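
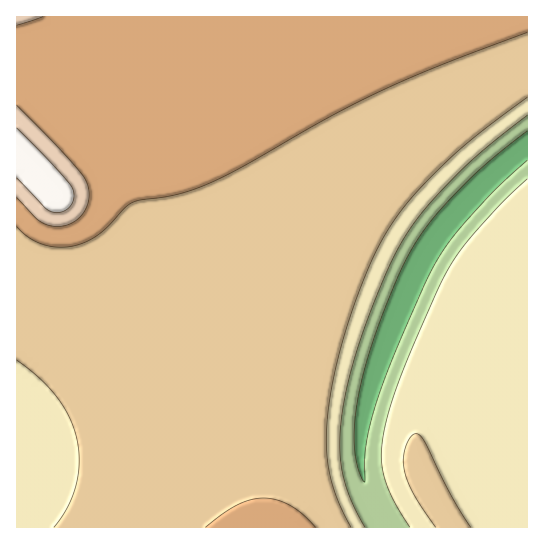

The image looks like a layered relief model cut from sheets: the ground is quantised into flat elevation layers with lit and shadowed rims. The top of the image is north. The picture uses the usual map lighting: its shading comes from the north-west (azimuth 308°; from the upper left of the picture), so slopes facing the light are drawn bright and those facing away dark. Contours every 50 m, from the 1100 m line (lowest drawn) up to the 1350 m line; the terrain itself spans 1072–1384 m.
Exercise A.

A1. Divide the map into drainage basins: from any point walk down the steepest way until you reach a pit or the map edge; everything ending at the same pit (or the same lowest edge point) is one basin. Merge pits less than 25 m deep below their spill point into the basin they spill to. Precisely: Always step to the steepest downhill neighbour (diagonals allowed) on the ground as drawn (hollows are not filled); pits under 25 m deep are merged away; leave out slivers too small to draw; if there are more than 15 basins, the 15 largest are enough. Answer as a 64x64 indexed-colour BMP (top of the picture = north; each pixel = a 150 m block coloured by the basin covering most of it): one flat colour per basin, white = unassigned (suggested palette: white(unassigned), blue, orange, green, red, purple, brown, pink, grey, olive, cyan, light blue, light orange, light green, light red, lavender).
<image width="64" height="64" href="data:image/bmp;base64,Qk12CAAAAAAAAHYAAAAoAAAAQAAAAEAAAAABAAQAAAAAAAAIAAATCwAAEwsAABAAAAAAAAAA////ALR3HwAOf/8ALKAsACgn1gC9Z5QAS1aMAMJ34wB/f38AIr28AM++FwDox64AeLv/AIrfmACWmP8A1bDFACIiIiIiIiIiIiIiIiIiIiERERERERERERERERERERERIiIiIiIiIiIiIiIiIiIiEREREREREREREREREREREREiIiIiIiIiIiIiIiIiIiIRERERERERERERERERERERESIiIiIiIiIiIiIiIiIiIhERERERERERERERERERERERIiIiIiIiIiIiIiIiIiIiEREREREREREREREREREREREiIiIiIiIiIiIiIiIiIiIRERERERERERERERERERERESIiIiIiIiIiIiIiIiIiIhERERERERERERERERERERERIiIiIiIiIiIiIiIiIiIiEREREREREREREREREREREREiIiIiIiIiIiIiIiIiIiIRERERERERERERERERERERESIiIiIiIiIiIiIiIiIiIRERERERERERERERERERERERIiIiIiIiIiIiIiIiIiIhEREREREREREREREREREREREiIiIiIiIiIiIiIiIiIiERERERERERERERERERERERESIiIiIiIiIiIiIiIiIiIRERERERERERERERERERERERIiIiIiIiIiIiIiIiIiIhEREREREREREREREREREREREiIiIiIiIiIiIiIiIiIhERERERERERERERERERERERESIiIiIiIiIiIiIiIiIiERERERERERERERERERERERERIiIiIiIiIiIiIiIiIiIREREREREREREREREREREREREiIiIiIiIiIiIiIiIiIhERERERERERERERERERERERESIiIiIiIiIiIiIiIiIhERERERERERERERERERERERERIiIiIiIiIiIiIiIiIiEREREREREREREREREREREREREiIiIiIiIiIiIiIiIiIRERERERERERERERERERERERESIiIiIiIiIiIiIiIiIRERERERERERERERERERERERERIiIiIiIiIiIiIiIiIhEREREREREREREREREREREREREiIiIiIiIiIiIiIiIiERERERERERERERERERERERERESIiIiIiIiIiIiIiIiERERERERERERERERERERERERERIiIiIiIiIiIiIiIiIREREREREREREREREREREREREREiIiIiIiIiIiIiIiIhERERERERERERERERERERERERESIiIiIiIiIiIiIiIhERERERERERERERERERERERERERIiIiIiIiIiIiIiIiEREREREREREREREREREREREREREiIiIiIiIiIiIiIiIRERERERERERERERERERERERERESIiIiIiIiIiIiIiIRERERERERERERERERERERERERERIiIiIiIiIiIiIiIhEREREREREREREREREREREREREREiIiIiIiIiIiIiIhERERERERERERERERERERERERERESIiIiIiIiIiIiIiERERERERERERERERERERERERERERIiIiIiIiIiIiIiIREREREREREREREREREREREREREREiIiIiIiIiIiIiIRERERERERERERERERERERERERERESIiIiIiIiIiIiIhERERERERERERERERERERERERERERIiIiIiIiIiIiIiEREREREREREREREREREREREREREREiIiIiIiIiIiIiERERERERERERERERERERERERERERESIiIiIiIiIiIiIRERERERERERERERERERERERERERERIiIiIiIiIiIiIhEREREREREREREREREREREREREREREiIiIiIiIiIiIiERERERERERERERERERERERERERERESIiIiIiIiIiIiERERERERERERERERERERERERERERERIiIiIiIiIiIiIREREREREREREREREREREREREREREREiIiIiIiIiIiIhERERERERERERERERERERERERERERESIiIiIiIiIiIiERERERERERERERERERERERERERERERIiIiIiIiIiIiIREREREREREREREREREREREREREREREiIiIiIiIiIiIhERERERERERERERERERERERERERERESIiIiIiIiIiIiERERERERERERERERERERERERERERERIiIiIiIiIiIiIREREREREREREREREREREREREREREREiIiIiIiIiIiIhERERERERERERERERERERERERERERESIiIiIiIiIiIhERERERERERERERERERERERERERERERIiIiIiIiIiIiEREREREREREREREREREREREREREREREiIiIiIiIiIiIRERERERERERERERERERERERERERERESIiIiIiIiIiIhERERERERERERERERERERERERERERERIiIiIiIiIiIiEREREREREREREREREREREREREREREREiIiIiIiIiIiIhERERERERERERERERERERERERERERESIiIiIiIiIiIiERERERERERERERERERERERERERERERIiIiIiIiIiIiIREREREREREREREREREREREREREREREiIiIiIiIiIiIhERERERERERERERERERERERERERERESIiIiIiIiIiIiERERERERERERERERERERERERERERERIiIiIiIiIiIiIREREREREREREREREREREREREREREREiIiIiIiIiIiIhERERERERERERERERERERERERERERESIiIiIiIiIiIiERERERERERERERERERERERERERERER"/>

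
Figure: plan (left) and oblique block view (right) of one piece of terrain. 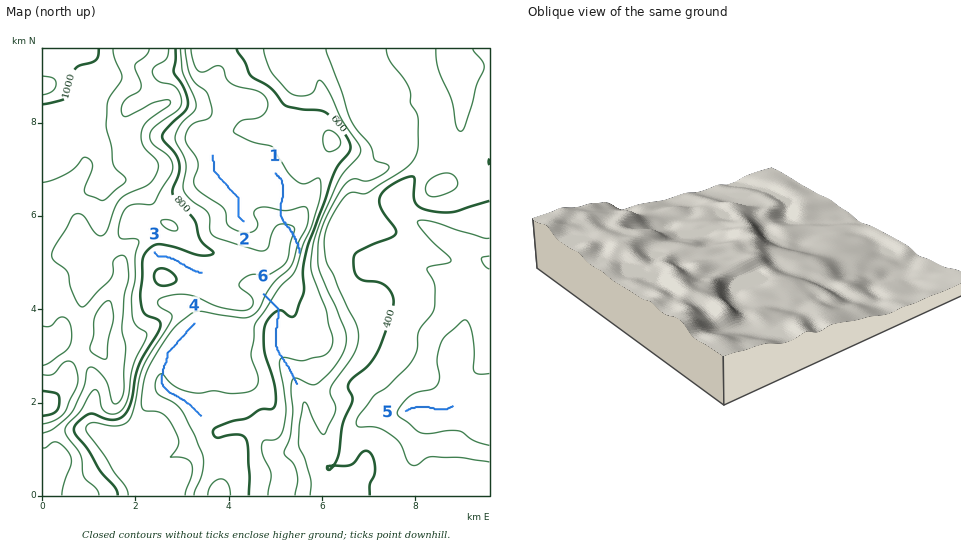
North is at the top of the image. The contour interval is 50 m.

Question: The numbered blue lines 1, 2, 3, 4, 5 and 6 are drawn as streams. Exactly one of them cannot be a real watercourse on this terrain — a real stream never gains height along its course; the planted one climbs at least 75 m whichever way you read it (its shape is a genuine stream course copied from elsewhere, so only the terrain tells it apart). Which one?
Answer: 1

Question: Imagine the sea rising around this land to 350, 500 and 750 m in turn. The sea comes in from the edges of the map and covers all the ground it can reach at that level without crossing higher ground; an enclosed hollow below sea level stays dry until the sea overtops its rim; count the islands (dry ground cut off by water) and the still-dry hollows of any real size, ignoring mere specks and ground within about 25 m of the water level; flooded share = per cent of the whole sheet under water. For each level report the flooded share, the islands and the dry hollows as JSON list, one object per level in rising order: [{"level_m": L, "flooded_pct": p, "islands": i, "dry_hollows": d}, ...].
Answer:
[{"level_m": 350, "flooded_pct": 9, "islands": 0, "dry_hollows": 0}, {"level_m": 500, "flooded_pct": 36, "islands": 0, "dry_hollows": 0}, {"level_m": 750, "flooded_pct": 70, "islands": 0, "dry_hollows": 0}]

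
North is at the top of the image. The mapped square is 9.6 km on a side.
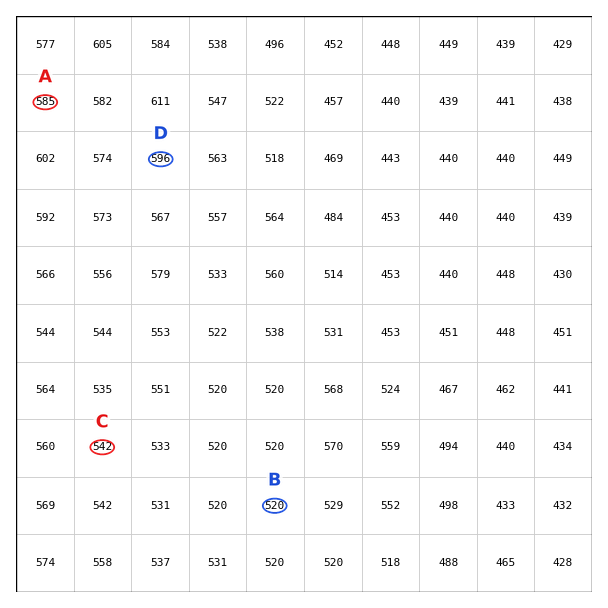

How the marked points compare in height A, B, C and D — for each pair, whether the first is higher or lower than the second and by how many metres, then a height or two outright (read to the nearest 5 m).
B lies lower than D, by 75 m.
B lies lower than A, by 65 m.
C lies lower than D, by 55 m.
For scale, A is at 585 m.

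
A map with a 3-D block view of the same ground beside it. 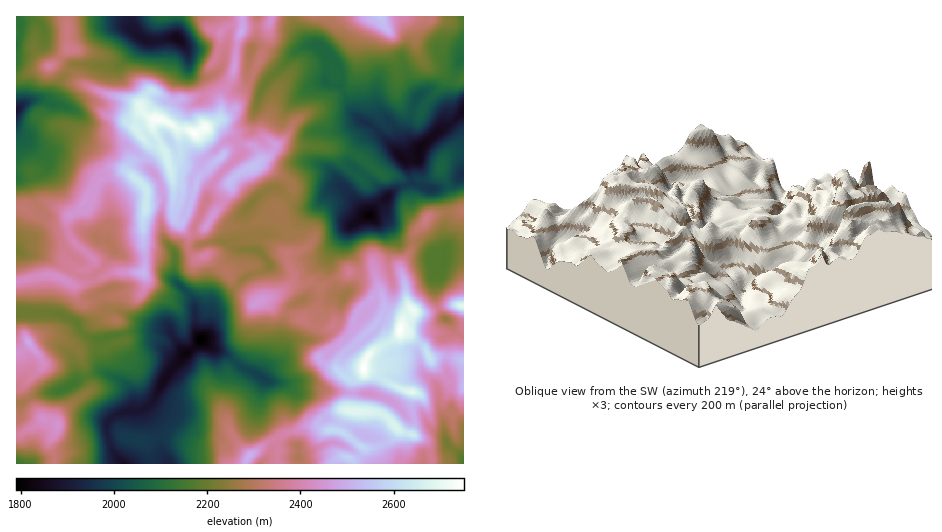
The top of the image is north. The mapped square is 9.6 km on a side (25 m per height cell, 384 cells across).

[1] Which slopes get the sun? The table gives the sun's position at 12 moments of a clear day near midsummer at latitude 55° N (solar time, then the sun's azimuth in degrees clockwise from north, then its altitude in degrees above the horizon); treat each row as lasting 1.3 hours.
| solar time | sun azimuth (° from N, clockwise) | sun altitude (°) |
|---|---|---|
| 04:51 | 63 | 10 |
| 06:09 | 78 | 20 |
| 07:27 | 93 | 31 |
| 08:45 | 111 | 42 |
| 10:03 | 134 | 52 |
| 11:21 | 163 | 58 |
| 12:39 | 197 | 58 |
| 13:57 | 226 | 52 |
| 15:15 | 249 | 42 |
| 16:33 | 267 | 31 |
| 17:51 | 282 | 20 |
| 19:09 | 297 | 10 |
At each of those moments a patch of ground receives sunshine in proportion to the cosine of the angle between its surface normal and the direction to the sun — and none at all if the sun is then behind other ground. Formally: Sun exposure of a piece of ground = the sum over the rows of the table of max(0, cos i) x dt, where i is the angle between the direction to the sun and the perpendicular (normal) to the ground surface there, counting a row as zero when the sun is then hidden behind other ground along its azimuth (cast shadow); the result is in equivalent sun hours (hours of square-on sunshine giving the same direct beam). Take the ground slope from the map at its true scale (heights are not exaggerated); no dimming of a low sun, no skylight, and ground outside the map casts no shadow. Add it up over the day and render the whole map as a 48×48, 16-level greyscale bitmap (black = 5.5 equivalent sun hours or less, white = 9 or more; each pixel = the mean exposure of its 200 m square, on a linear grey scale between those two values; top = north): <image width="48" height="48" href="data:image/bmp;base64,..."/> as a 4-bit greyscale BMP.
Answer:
<image width="48" height="48" href="data:image/bmp;base64,Qk32BAAAAAAAAHYAAAAoAAAAMAAAADAAAAABAAQAAAAAAIAEAAATCwAAEwsAABAAAAAAAAAAAAAAABEREQAiIiIAMzMzAERERABVVVUAZmZmAHd3dwCIiIgAmZmZAKqqqgC7u7sAzMzMAN3d3QDu7u4A////AO7d3u27u9zM3dzKqby8ys273c7u7e3LzN3e3cy7rd3d7dzM22bdys26dc3d3t3are7u3cuZnN3d3Mu83XRc3N3cvKi93Lu6nc7u3LqZe7vMy6us26qGvN3bus7t2larvaruyrqsequ8y6u826qql2q5zd3dk5rMzcupit3ey7ur3My7y7q7pzVr3d3HGtzMvdpTSt3d3e663d3LuqqpiHMxEyAArtyave25hX3t3u7Yrd3KmpmHebu4Z4iru6iIze7d3Ziqve7aaavKq5d3m8zMzcq7uESsy+7t3tyr3u7ciHi7y5nO3d3M293d3brdzO7tzd7u7u3buGiIq97tzNzMqqzN3bvMze7Xne3u7u25y2Mlje7u3LnLuknd3buqqs1pzu3e7uyrzNRZve7u7sUYu6KN7toyVaad7c3dzMzLraeZne7u7u3HbLxYzdZ6ikSszM7u3dzLzKvKnO7u7u7dqsq4jLmYe4q7rN7u3N3c3ZvLfN3e7d3sqNy6i9uVat3d3u7u3tzdzIq6jM3e273dp67LibY2iN3u7u3d7tzN2rvLrLzu3c3duUnbZwARIN7u7u7cvM3NpqzMzJmaze7u3bjKaFRSNN7u7c3d3N3HRozc7qiJrd3d7uzJmoiIiWeqm97czLyZl87u7e26zd3LvczKuXq8uqiJzd3sl4usp77tzd3N3d3cqKvLl6vN3M3c3e2ZrN28h6i8y7vd3e7bhYmXZ83d3e3d3diczd23mst4zd3tu83aUQEQWc3u3e3d3avMzM2om9zN3d3d3d3KUAAAKN7u7u7t3t3cvL2lnca8zM3u7dyomUEDaJ3u7u7tze7dzb20rcp93Lzd3bdYzdiYmnjO7t3dys7M3cvHnttq3cvM3cp63u7HepMmm5q7qa3M3dy3rdub3dyszdy6zN3ZaKQAIld3iazc3d2GzczL7d3MzdzMvM3cuZrMlMupqpzd3dcq3czrjdzNzLvd3M3t3Mzu29zMy5m8zIac3dzdhs7NyYm93d7cc2a+3bu8zLl4ibzdzd282UnczMzN7u3JWqic3svN3cy6q63trd3Xjcqszd3e7cy4vttpzcze7cvN3d3bnd3cq5i7rLq7u8u87u2Fnb3e7bu8zdzrzczc3LiGjMu8u7vO7u3Za53cy4m8zM3tljZr3KWbzN3u3Lzt7u7dx3m5dozLqc6mWGI4jLidyq3t3N7t7t7d7MeLzN27y7yXq8iImqqdy5m83u7e7s3u7d3e3d3chAbMRFvbu7uc3bu8zu7u7tze3N3d3dtiIjQQAAOK3cy6zd3L3u7u7u3e7d7u7LibulABYxfKvbzbvd3c3e7u7u7u7KvM3czN23RFcgWsq6rdy8u8ve7u7e7d28yVvt7u2mIkUCZMu6nd2Yqrve7u7e7N3b26vcupdkAzEJqby7rO3Kq7zu7u3d3d3czMvbl1Q1m6Z7vNzMzO3c3N7u3bvc7u7szMzcqZiM7bmrvcy8vNzd3d7tzMvd7u7t3d3cvM3t3uy8y8vMmcze7u7d3tvu7t3A=="/>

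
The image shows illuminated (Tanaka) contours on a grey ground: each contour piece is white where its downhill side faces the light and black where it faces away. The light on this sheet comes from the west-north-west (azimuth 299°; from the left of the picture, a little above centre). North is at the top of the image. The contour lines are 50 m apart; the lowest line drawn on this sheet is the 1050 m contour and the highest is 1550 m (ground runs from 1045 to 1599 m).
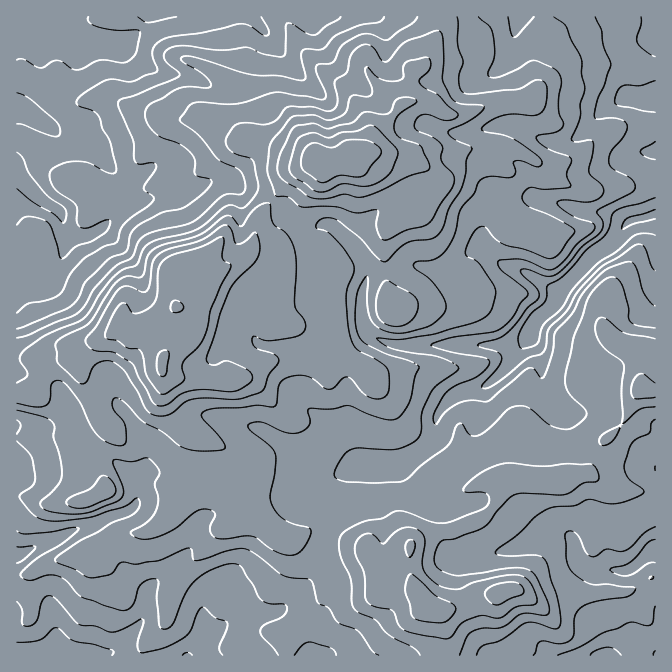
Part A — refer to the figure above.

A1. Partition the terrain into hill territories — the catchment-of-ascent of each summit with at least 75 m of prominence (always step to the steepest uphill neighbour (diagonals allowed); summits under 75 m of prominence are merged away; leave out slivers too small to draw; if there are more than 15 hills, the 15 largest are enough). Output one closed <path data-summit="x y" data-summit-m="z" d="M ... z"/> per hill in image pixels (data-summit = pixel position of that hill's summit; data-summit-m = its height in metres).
<path data-summit="354 158" data-summit-m="1599" d="M655 16l-638 0-1 157 21 23 24 17 3 15 8 8 15 0 8-3 22-19 23-13 45-8 30-14 14 0 13 9 18 3 18 13 20 20 7 4 13-2-2 4 0 15 3 8 0 14-6 18 0 15 8 22 0 13-5 10 2 23-5 12-9 10-3 10 11 13 19 15 7 14 19 21 13 3 2-2 28 0 20-11 11-11 5-14 0-10 7-11 11-11 31-10 21-18 12-18 11-12 7-18 20-18 3-10 40-41 10-5 7-8 11-15 29-10z"/><path data-summit="162 363" data-summit-m="1557" d="M17 174l-1 198 21 6 18 8 8 9 3 12-1 9 5-5 28-13 9-2 5 2 17 19 10 18 9 10-2 20-5 7 48-1 5 2 5 9 4 11 1 26 3-3 23-7 24-10 36-1 24-14 14-3 20-12 21-4-12-2-19-21-7-14-19-15-11-13 3-10 9-10 5-12-2-23 5-10 0-13-8-22 0-15 6-18 0-14-3-8 1-17-12 0-7-4-20-20-18-13-18-3-13-9-14 0-30 14-45 8-23 13-22 19-8 3-15 0-8-8-3-15-24-17z"/><path data-summit="430 608" data-summit-m="1437" d="M530 336l-32 40-16 12-17 3-11 5-11 11-7 11-2 17-3 7-11 11-20 11-28 0-10 2-13 6-5 16 0 19-18 30-8 31-7 12-29 29-8 4-35 1-22 15-8 4-20 22 420 1 4-16 0-10-12-22-3-13 0-20 4-4 9-3-5-20 0-11 3-7 16-12 12-4 19 0 0-46-6-2-26-2-17-5-25-11-9-8-7-23-15-15-7-10-3-17 0-15z"/><path data-summit="642 388" data-summit-m="1372" d="M655 214l-28 9-11 15-7 8-10 5-40 41-3 10-20 18-5 12 2 11 8 17 0 15 3 17 7 10 15 15 7 23 9 8 25 11 17 5 28 4 4-1z"/>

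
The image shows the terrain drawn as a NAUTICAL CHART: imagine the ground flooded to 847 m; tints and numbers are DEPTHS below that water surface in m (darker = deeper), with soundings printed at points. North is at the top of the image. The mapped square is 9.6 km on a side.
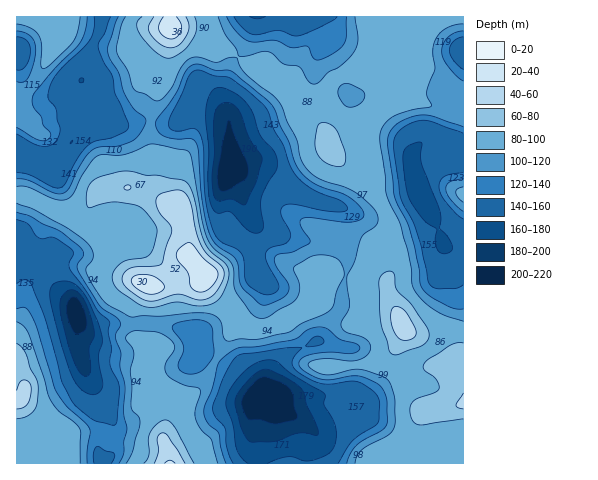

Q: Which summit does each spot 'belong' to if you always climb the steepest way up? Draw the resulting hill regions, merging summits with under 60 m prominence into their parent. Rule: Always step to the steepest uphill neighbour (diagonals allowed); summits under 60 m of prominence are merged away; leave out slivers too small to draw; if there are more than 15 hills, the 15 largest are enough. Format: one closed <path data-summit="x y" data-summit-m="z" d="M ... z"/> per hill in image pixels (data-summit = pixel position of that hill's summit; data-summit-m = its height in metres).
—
<path data-summit="171 27" data-summit-m="818" d="M463 16l-362 1 0 10-10 21-10 32 0 11 7 28 0 5 3-2 41 2 9-3 33 2 10-6 15-23 9 0 11 9 9 14 3 43-5 14 11 11 10 26 7 12 11 8 12 3 65 13 5 6 0 17-8 42-21 30-19 6-18 12-6 8-7 17-7 7 17 0 3 3 3 15 17 10 14 12 0 7-10 19 1 6 158-1 0-212-9-1-12-5-5-17-22-42-6-20 0-9 11-14 5-2 9 0 16 3 3-3 6-21 0-7-16-19 0-4 20-26z"/><path data-summit="203 273" data-summit-m="819" d="M101 16l-85 1 0 234 27 13 14 23 16 15 7 20 7 6 16-4 50-1 20 3 19 7 5 20 7 1 32 18 23 21-5 9 0 44 2 17 49 1 3-13 7-12 0-7-14-12-17-10-3-15-3-3-17 0 7-7 4-10 9-15 18-12 19-6 21-30 8-42 0-17-5-6-65-13-12-3-11-8-7-12-10-26-11-11 5-14-3-43-9-14-11-9-9 0-15 23-10 6-33-2-9 3-12 0-5-2-24 0-3 2 0-5-7-28 0-11 10-32 10-21z"/><path data-summit="169 463" data-summit-m="810" d="M78 318l-1 22 7 28 34 63-3 17-7 10-7 2 1 4 154-1-2-17 0-44 5-9-23-21-32-18-7-1-5-20-19-7-20-3-50 1-16 4z"/><path data-summit="22 397" data-summit-m="797" d="M17 252l-1 211 85 1 0-5-3-8 0-19 4-19 0-11-17-32-5-13-3-17 1-24-4-11-17-18-16-25z"/><path data-summit="463 194" data-summit-m="752" d="M435 141l-9 0-13 11-3 5 3 19 25 52 5 17 12 5 8 0 1-100z"/>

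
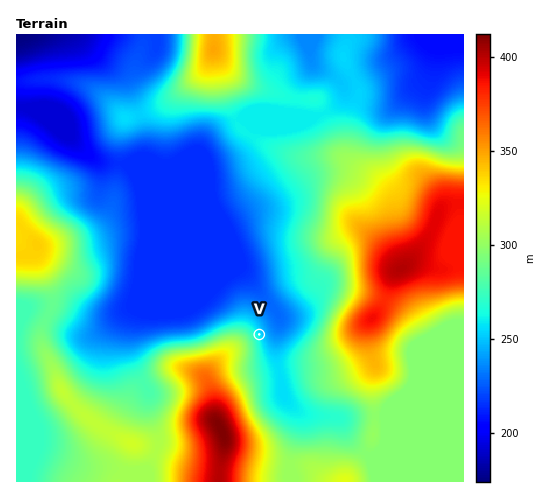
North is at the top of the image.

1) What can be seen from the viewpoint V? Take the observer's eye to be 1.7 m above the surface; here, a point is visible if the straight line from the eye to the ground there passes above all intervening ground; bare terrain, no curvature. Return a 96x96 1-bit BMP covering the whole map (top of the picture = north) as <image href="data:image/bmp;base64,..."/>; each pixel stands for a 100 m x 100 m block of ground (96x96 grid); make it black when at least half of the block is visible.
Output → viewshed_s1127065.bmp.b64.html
<image width="96" height="96" href="data:image/bmp;base64,Qk2+BAAAAAAAAD4AAAAoAAAAYAAAAGAAAAABAAEAAAAAAIAEAAATCwAAEwsAAAIAAAAAAAAA////AAAAAAAAAAAAAAAAAHwAAAAAAAAAAAAAAH8AAAAAAAAAAAAAAH8AAAAAAAAAAAAAAP+AAAAAAAAAAAAAD//AAAAAAAAAAAAAH//AAAAAAAAAAAAAP//AAAAAAAAAAAAAf/+AAAAAAAAAAAAB//4AAAAAAAAAAAA///wAAAAAAAAAAAH///AAAAAAAAAAAAP//+AAAAAAAAAAAAP//8AAAAAAAAAAAAfg/wAAAAAAAAAAAAfAfgAAAAAAAAAAAA+APAAAAAAAAAAAAA8AOAAAAAAAAAAAAAcAOAAAAAAAAAAAAAAAOAAAAAAAAAAAAAAAfAAAAAAAAAAAAAAAfwAAAAAAAAAAAAAAf//AAAAAAAAAAAAA///AAAAAAAAAAAAA///gAAAAAAAAAAAD///gAAAAAAAAAAAH///AAAAAAAAAAAAH//+AAAAAAAAAAAAH//+AAAAAAAAAAAAH//8AAAAAAAAAAAA///8AAAAAAAAAAAB///8AAAAAAAAAAAA///+AAAAAAAAAAAAf//+AAAAAAAAAAAAf///AAAAAAAAAAAAf///AAAAAAAAAAAAf///gAAAAAAAAAAAf///gAAAAAAAAAAAf///gAAAAAAAAAAAf///wAAAAAAAAAAAf///4AAAAAAAAAAA////8AAAAAAAAAAA////+AAAAAAAAAAA/////AAAAAAAAAAB////+AAAAAAAAAAB////+AAAAAAAAAAD////+AAAAAAAAAAH////8AAAAAAAAAAP////8AAAAAAAAAAP////8AAAAAAAAAAf////4AAAAAAAAAA/////4AAAAAAAAAB/////wAAAAAAAAAB/////gAAAAAAAAAD/////AAAAAAAAAAH//gH+AAAAAAAAAAP//AH8AAAAAAAAAAP/+AH4AAAAAAAAAAf//AHwAAAAAAAAAA///4HgAAAAAAAAAB///8HAAAAAAAAAAB///+GAAAAAAAAAAD////GAAAAAAAAAAH////mAAAAAAAAAAH////+AAAAAAAAAAP////+AAAAAAAAAAf/////AAAAAAAAAA//////AAAAAAAAAA//////gAAAAAAAAB//////wAAAAAAAAD//////gAAAAAAAAH////gAAAAAAAAAAP///+AAAAAAAAAAAf///4AAAAAAAAAAB////gAAAAAAAAAAH////AAAAAAAAAAAP///+AAAAAAAAAAAf///4AAAAAAAAAAAP///4AAAAAAAAAAAD///4AAAAAAAAAAAAP//8AAAAAAAAAAAAD///AAAAAAAAAAAAB///wAAAAAAAAAAAAf//8AAAAAAAAAAAAP//+AAAAAAAAAAAAH//4AAAAAAAAAAAAD//wAAAAAAAAAAAAB//AAAAAAAAAAAAAAf+AAAAAAAAAAAAAAf8AAAAAAAAAAAAAAP8AAAAAAAAAAAAAAP4AAAAAAAAAAAAAAHwAAAAAAAAAAAAAAAAAAAAAAAAAAAAAAAAAAAAAAAAAAAAAAAAAAAAAAAAAAAAAAAAAAAAAAAA="/>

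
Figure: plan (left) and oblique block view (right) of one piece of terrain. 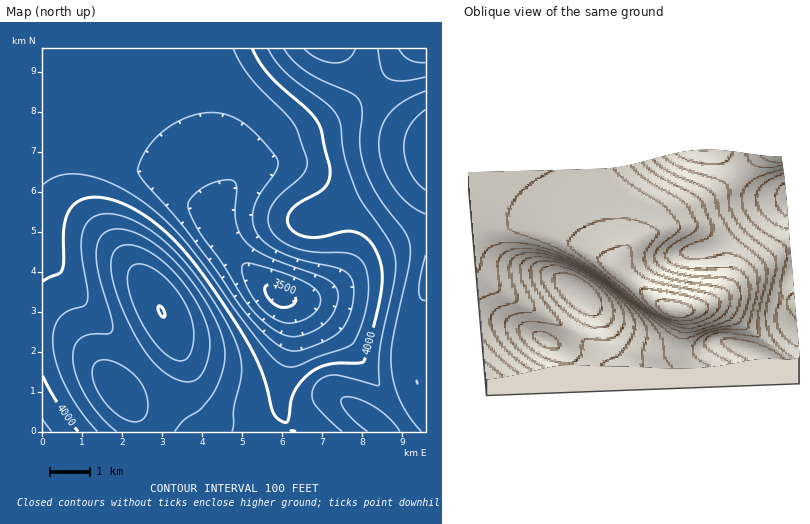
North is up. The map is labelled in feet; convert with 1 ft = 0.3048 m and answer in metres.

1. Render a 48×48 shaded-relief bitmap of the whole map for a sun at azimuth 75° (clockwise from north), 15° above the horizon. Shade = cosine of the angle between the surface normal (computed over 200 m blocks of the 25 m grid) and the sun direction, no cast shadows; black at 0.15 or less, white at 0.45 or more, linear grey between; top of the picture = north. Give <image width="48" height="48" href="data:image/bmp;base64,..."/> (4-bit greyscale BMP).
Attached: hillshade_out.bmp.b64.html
<image width="48" height="48" href="data:image/bmp;base64,Qk32BAAAAAAAAHYAAAAoAAAAMAAAADAAAAABAAQAAAAAAIAEAAATCwAAEwsAABAAAAAAAAAAAAAAABEREQAiIiIAMzMzAERERABVVVUAZmZmAHd3dwCIiIgAmZmZAKqqqgC7u7sAzMzMAN3d3QDu7u4A////ADMyIhEiNFZ3dmZmZ3d3ZmVUQzIjRWd2MjMyIREiNWd3ZmZmd3d3ZlVEMyI0Vnd0IzMiEREjRnd3ZmZnd3d3ZlQzMjNFZ3dSIzIhEREkV3d2ZmZ3d3d3ZlQyIzRWd3UiNCIhERE1d3d2ZVZ3eHd3dlQyM0Vnd2MSRSIhERJGd3dlVVZ3iIh3dlQyNGZ3d0ISRSIRESNXd3ZURFZ4iIiId2UzNWd3dSEjViIhIjVnd2VDNGeIiIiIh2VERWd3UxEjViIiI0VndlQyNWiIiZmZmHZUVWdmQhEkZyIiNFZnZTIiRniJmZqqmIZVVWZkIREkZyIzRVZmUyEjVoiZmqqqqYdlVVVTIRE1ZzM0RWZlMhEkZ4maq7u7qYdlVURDIREkZzNEVWZTIRE0Z4mqu8zLqYZVREQyEQEkZ0RFVmUyERJFeJqrzNzLqXZVRDMyEQEkVkRVVVQhERNGeJq83d3LqHVUQzMiEQATVUVVVUIRASNXiavN3t3Ll2VEMyIiEQASRVVVVDIQETRnmrze7ty6hlRDMiIiEQASNFVVQyEREkV4m83e7cuodUMzIiIiERARI1VUMhERI0Z5q83u3LqXVDMiIiIiERERIlVUMhESNFeKvN7ty6h1QyIiIzMiIRERIlVDIRESNWiazd7cuoZTMiIiMzMyIhERElVDIREjRnirzd3bqGQyIhIjNEQzIiIRIlQyIiI0V4mrzd3KhkMiESIzRERDMiIiIkQyIiNFZ5q8zdy5dTIhESI0RVVEMiIiIkQyIjRWeJq8zMuXUyIREiNEVVVUMiIjM0QzM0RXiaq7u7qGQyIRIjNFVmVUMiIjM0QzNEVniaq7uph1QyIiIjRVVmVUMiIzNERERFZ4iaqqqYdlQzIiIzRVVlVEMiIzREREVWZ4mZmZiHZlRDMjM0RVVVVDIiIzNFVVVmd4iZmId2ZlVEMzM0RVVVRDIiIzM1VVZnd4iIh3ZmZmVUQzNERFVEQyIiIzM1VWZnd4h3dmZmZlVVRERERERDMiIiMzM1VmZnd3d2ZmZmZlVVVEREREMzIiIiMzM2ZmZmZmZmZmZmZVVVVEREQzMiIiIiMzM2ZmZmZmZmZmZmZVVVVEREMzIiIiIjMzM2ZmZmZmZmZmZmVVVVVUREMzIiIiIjM0RGZmZmZmZmZmZmVVVVVUREMzMiIiIzM0RGZmZmZmZmZmZmVVVVVUREMzMiIiMzNERGZmZmZmZmZmZlVVVVVURDMzMzMzMzRERGZmZmZmZmZmZlVVVVVUQzMzMzMzM0RERGZmZmZmZmZmZlVVVVVEMzMiMzM0RERERGZmZmZmZmZmZVVVVVRDMyIiMzNERVVVVWZmZmZmZmZmZVVVVUQzIiIiMzRFVVVVVWZmZmZmZmZmZVVVVUMyIiIiM0RVZmZmVWZmZmZmZmZmZVVVVDMiIiIjNEVWZnd2ZmZmZmZmZmZmVVVVRDIiIiIjNEVmd3d3ZmZmZmZmZmZmVVVVQzIhESIjRFZneIiHd2ZmZmZmZmZmVVVVQyIhESIjRFZ3iIiIdw=="/>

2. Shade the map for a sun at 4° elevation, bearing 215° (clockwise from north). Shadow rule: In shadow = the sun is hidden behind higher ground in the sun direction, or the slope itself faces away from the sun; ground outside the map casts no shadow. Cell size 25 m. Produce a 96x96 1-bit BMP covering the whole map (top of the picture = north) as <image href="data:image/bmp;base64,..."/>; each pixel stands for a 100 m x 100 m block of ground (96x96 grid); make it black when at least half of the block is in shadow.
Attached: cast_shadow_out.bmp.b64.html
<image width="96" height="96" href="data:image/bmp;base64,Qk2+BAAAAAAAAD4AAAAoAAAAYAAAAGAAAAABAAEAAAAAAIAEAAATCwAAEwsAAAIAAAAAAAAA////AAAAAAAAAAAAAAAAAAAAAAAAAAAAAAAAAAAAAAAAAAAAAAAAAAAAAAAAAAAAAAAAAAAAAAAAAAAAAAAAAAAAAAAAAAAAAAAAAAAAAAAAAAAAAAAAAAAAAAAAAAAAAAAAAAAAAAAAAAAAAAAAAAAAAAAAAAAAAAAAAAAAAAAAAAAAAAAAAAAAAAAAAAAAAAAAAAAHgAAAAAAAAAAAAAAfgAAAAAAAAAAAAAB/gAAAAAAAAAAAAAD/AAAAAAAAAAAAAAH/AAAAAAAAAAAAAAP/AAAAAAAAAAAB8AP+AAAAAAAAAAAP/AP+AAAAAAAAAAA//gH8AAAAAAAAAAD//gB4AAAAAAAAAAH//wAAAAAAAAAAAAf//wAAAAAAAAAAAA///wAAAAAAAAAAAD///4AAAAAAAAAAAH///4AAAAAAAAAAAP///8AAAAAAAAAAAf///8AAAAAAAAAAA////8AAAAAAAAAAB////8AAAAAAAAAAD////+AAAAAAAAAAH////+AAAAAAAAAAP////8AAAAAAAAAAf////8AAAAAAAAAA/////4AAAAAAAAAB/////4AAAAAAAAAB/////wAAAAAAAAAD/////gAAAAAAAAAH/////AAAAAAAAAAP////+AAAAAAAAAAf////8AAAAAAAAAA/////4AAAAAAAAAA/////wAAAAAAAAAB/////gAAAAAAAAAD/////AAAAAAAAAAH/////AAAAAAAAAAP////+AAAAAAAAAAP////8AAAAAAAAAAf////8AAAAAAAAAA/////4AAAAAAAAAB/////4AAAAAAAAAB/////wAAAAAAAAAD/////wAAAAAAAAAH/////wAAAAAAAAAH/////wAAAAAAAAAP/////gAAAAAAAAAP/////gAAAAAAAAAP/////gAAAAAAAAAf/////gAAAAAAAAAf/////gAAAAAAAAAP/////AAAAAAAAAAP/////AAAAAAAAAAH////+AAAAAAAAAAB////8AAAAAAAAAAAf///4AAAAAAAAAAAB///AAAAAAAAAAAAAAHAAAAAAAAAAAAAAAAAAAAAAAAAAAAAAAAAAAAAAAAAAAAAAAAAAAAAAAAAAAAAAAAAAAAAAAAAAAAAAAAAAAAAAAAAAAAAAAAAAAAAAAAAAAAAAAAAAAAAAAAAAAAAAAAAAAAAAAAAAAAAAAAAAAAAAAAAAAAAAAAAAAAAAAAAAAAAAAAAAAAAAAAAAAAAAAAAAAAAAAAAAAAAAAAAAAAAAAAAAAAAAAAAAAAAAAAAAAAAAAAAAAAAAAAAAAAAAAAAAAAAAAAAAAAAAAAAAAAAAAAAAAAAAAAAAAAAAAAAAAAAAAAAAAAAAAAAAAAAAAAAAAAAAAAAAAAAAAAAAAAAAAAAAAAAAAAAAAAAAAAAAAAAAAAAAAAAAAAAAAAAAAAAAAAAAAAAAAAAAAAAAAAAAAAAAAAAAAAAAAAAAAAAAAAAAAAAAAAAAAAAAAAAAAAAAAAAAAAAAAAAAAAAAAAAAAAAA="/>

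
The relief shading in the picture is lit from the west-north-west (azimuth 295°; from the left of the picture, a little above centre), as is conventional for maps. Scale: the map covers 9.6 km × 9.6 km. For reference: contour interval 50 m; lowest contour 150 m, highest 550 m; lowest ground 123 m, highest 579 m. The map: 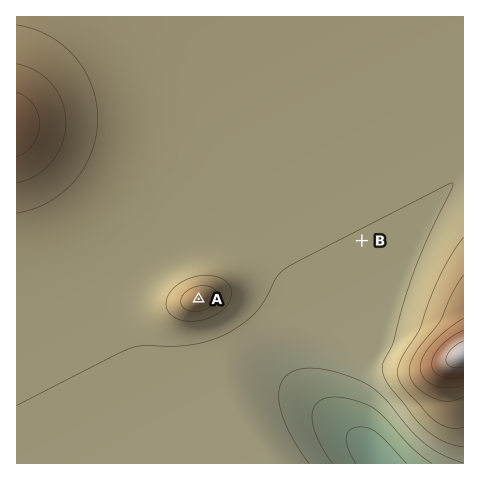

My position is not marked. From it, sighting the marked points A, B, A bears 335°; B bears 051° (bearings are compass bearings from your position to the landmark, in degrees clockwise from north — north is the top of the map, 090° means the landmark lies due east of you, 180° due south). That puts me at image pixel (224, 353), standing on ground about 300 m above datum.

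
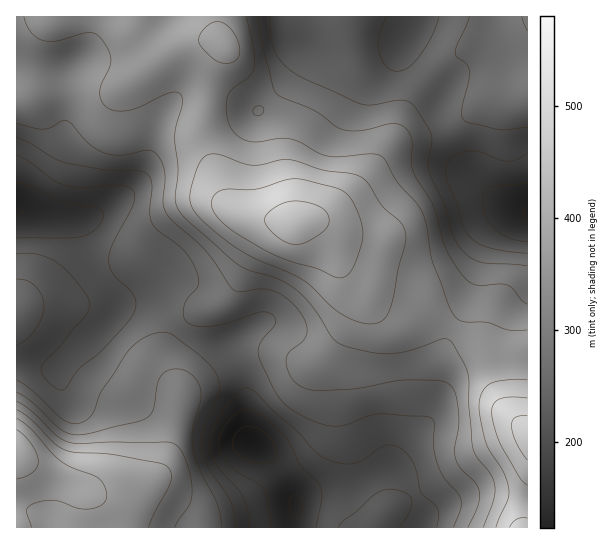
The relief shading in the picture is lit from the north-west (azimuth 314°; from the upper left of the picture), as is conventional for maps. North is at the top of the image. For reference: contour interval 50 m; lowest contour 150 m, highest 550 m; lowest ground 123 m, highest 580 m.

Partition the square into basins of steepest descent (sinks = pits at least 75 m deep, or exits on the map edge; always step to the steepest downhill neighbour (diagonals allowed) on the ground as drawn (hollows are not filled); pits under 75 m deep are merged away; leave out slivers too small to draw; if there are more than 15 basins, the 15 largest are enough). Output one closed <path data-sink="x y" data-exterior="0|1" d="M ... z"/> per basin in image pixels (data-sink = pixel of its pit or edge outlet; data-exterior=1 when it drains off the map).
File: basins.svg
<path data-sink="255 445" data-exterior="0" d="M309 221l-26 2-13 5-14 18-24 48-10 10-28 11-17 15-5 8-7 16 0 12 14 20 4 13-10 40-12 31-7 7-11 6-32 5-25 8-9-4-23-16-20-9-17-14 0 75 511-1 0-96-23-22-6-18-6-26-6-12-14-14-47-27-9-3-24-1-16-8-32-30-21-39z"/><path data-sink="527 214" data-exterior="1" d="M527 16l-309 0-1 15 4 11 4 4-10 20-6 16-6 44 0 15 18 52 13 16 25 10 34 4 16-2 6 3 16 17 14 29 32 30 16 8 24 1 9 3 52 31 15 22 6 26 6 18 22 22z"/><path data-sink="17 211" data-exterior="1" d="M215 40l-16 1-20 7-25 15-28 22-21 10-52 1-37 5 0 352 18 14 20 9 23 16 9 4 25-8 32-5 11-6 7-7 12-31 10-40-4-13-14-20 0-12 7-16 5-8 17-15 28-11 10-10 24-48 14-18 8-4 14-2-33-3-18-6-14-11-6-9-18-52 0-15 6-44 6-16 10-20z"/>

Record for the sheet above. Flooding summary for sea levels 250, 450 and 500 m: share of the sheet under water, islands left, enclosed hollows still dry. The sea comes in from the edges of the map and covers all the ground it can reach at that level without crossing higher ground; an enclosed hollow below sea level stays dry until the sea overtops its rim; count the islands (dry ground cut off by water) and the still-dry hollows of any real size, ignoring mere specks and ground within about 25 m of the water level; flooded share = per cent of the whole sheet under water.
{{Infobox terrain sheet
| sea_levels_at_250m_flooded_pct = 15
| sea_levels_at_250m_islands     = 0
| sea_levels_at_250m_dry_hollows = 0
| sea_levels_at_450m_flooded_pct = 85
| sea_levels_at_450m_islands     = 1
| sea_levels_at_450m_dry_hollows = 0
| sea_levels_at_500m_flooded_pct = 94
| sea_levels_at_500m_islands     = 1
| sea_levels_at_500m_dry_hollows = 0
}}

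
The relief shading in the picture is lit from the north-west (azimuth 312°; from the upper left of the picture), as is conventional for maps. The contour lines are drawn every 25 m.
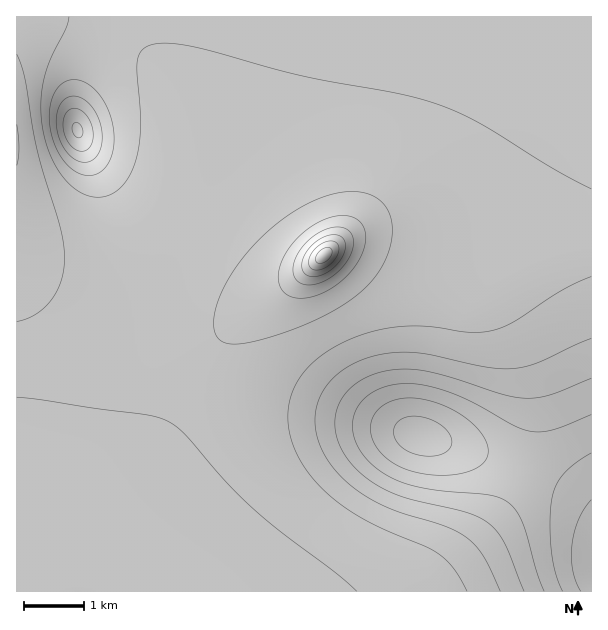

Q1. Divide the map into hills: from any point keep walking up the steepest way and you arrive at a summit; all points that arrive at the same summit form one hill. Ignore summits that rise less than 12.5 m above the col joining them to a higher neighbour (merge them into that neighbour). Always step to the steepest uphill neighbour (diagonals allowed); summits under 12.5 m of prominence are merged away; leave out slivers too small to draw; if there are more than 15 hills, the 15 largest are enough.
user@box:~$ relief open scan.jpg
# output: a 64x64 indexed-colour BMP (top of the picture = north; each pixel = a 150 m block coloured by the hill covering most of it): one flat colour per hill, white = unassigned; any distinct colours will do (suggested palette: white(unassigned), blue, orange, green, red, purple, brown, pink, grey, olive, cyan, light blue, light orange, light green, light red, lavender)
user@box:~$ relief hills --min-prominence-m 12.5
<image width="64" height="64" href="data:image/bmp;base64,Qk12CAAAAAAAAHYAAAAoAAAAQAAAAEAAAAABAAQAAAAAAAAIAAATCwAAEwsAABAAAAAAAAAA////ALR3HwAOf/8ALKAsACgn1gC9Z5QAS1aMAMJ34wB/f38AIr28AM++FwDox64AeLv/AIrfmACWmP8A1bDFACIiIiIiIiIiIiIiIiIiIiIiIiIiIiIiIiIiIiIiIiIiIiIiIiIiIiIiIiIiIiIiIiIiIiIiIiIiIiIiIiIiIiIiIiIiIiIiIiIiIiIiIiIiIiIiIiIiIiIiIiIiIiIiIiIiIiIiIiIiIiIiIiIiIiIiIiIiIiIiIiIiIiIiIiIiIiIiIiIiIiIiIiIiIiIiIiIiIiIiIiIiIiIiIiIiIiIiIiIiIiIiIiIiIiIiIiIiIiIiIiIiIiIiIiIiIiIiIiIiIiIiIiIiIiIiIiIiIiIiIiIiIiIiIiIiIiIiIiIiIiIiIiIiIiIiIiIiIiIiIiIiIiIiIiIiIiIiIiIiIiIiIiIiIiIiIiIiIiIiIiIiIiIiIiIiIiIiIiIiIiIiIiIiIiIiIiIiIiIiIiIiIiIiIiIiIiIiIiIiIiIiIiIiIiIiIiIiIiIiIiIiIiIiIiIiIiIiIiIiIiIiIiIiIiEiIiIiIiIiIiIiIiIiIiIiIiIiIiIiIiIiIiIiIiIhESIiIiIiIiIiIiIiIiIiIiIiIiIiIiIiIiIiIiIiIRERIiIiIiIiIiIiIiIiIiIiIiIiIiIiIiIiIiIiIiEREREiIiIiIiIiIiIiIiIiIiIiIiIiIiIiIiIiIiIRERERESIiIiIiIiIiIiIiIiIiIiIiIiIiIiIiIiIhERERERERIiIiIiIiIiIiIiIiIiIiIiIiIiIiIiIiEREREREREREiIiIiIiIiIiIiIiIiIiIiIiIiIiIiERERERERERERESIiIiIiIiIiIiIiIiIiIiIiIiIiIRERERERERERERERIiIiIiIiIiIiIiIiIiIiIiIiIREREREREREREREREREiIiIiIiIiIiIiIiIiIiIiIRERERERERERERERERERESIiIiIiIiIiIiIiIiIiERERERERERERERERERERERERIiIiIiIiIiIiIiIiEREREREREREREREREREREREREREiIiIiIiIiIiIiIhERERERERERERERERERERERERERESIiIiIiIiIiIiIRERERERERERERERERERERERERERERIiIiIiIiIiIiIREREREREREREREREREREREREREREREiIiIiIiIiIiIRERERERERERERERERERERERERERERESIiIiIiIiIiIRERERERERERERERERERERERERERERERIiIiIiIiIiIREREREREREREREREREREREREREREREREiIiIiIiIiIhERERERERERERERERERERERERERERERESIiIiIiIiIiERERERERERERERERERERERERERERERERIiIiIiIiIiEREREREREREREREREREREREREREREREREiIiIiIiIiIRERERERERERERERERERERERERERERERESIiIiIiIiIhERERERERERERERERERERERERERERERERIiIiIiIiIiEREREREREREREREREREREREREREREREREiIiIiIiIiIRERERERERERERERERERERERERERERERESIiIiIiIiIhERERERERERERERERERERERERERERERERIiIiIiIiIiEREREREREREREREREREREREREREREREREiIiIiIiIiIRERERERERERERERERERERERERERERERESIiIiIiIiIRERERERERERERERERERERERERERERERERIiIiIiIiIhEREREREREREREREREREREREREREREREREiIiIiIiIiERERERERERERERERERERERERERERERERESIiIiIiIiERERERERERERERERERERERERERERERERERIiIiIiIiEREREREREREREREREREREREREREREREREREiIiIiIiIRERERERERERERERERERERERERERERERERESIiIiIiIRERERERERERERERERERERERERERERERERERIiIiIiIREREREREREREREREREREREREREREREREREREiIiIiIRERERERERERERERERERERERERERERERERERESIiIiIRERERERERERERERERERERERERERERERERERERIiIiIhEREREREREREREREREREREREREREREREREREREiIiIhERERERERERERERERERERERERERERERERERERESIiIiERERERERERERERERERERERERERERERERERERERIiIiIREREREREREREREREREREREREREREREREREREREiIiIRERERERERERERERERERERERERERERERERERERESIiIiERERERERERERERERERERERERERERERERERERERIiIiIREREREREREREREREREREREREREREREREREREREiIiIhERERERERERERERERERERERERERERERERERERESIiIiERERERERERERERERERERERERERERERERERERERIiIiIhEREREREREREREREREREREREREREREREREREREiIiIiERERERERERERERERERERERERERERERERERERESIiIiIRERERERERERERERERERERERERERERERERERERIiIiIiEREREREREREREREREREREREREREREREREREREiIiIiIRERERERERERERERERERERERERERERERERERESIiIiIiERERERERERERERERERERERERERERERERERER"/>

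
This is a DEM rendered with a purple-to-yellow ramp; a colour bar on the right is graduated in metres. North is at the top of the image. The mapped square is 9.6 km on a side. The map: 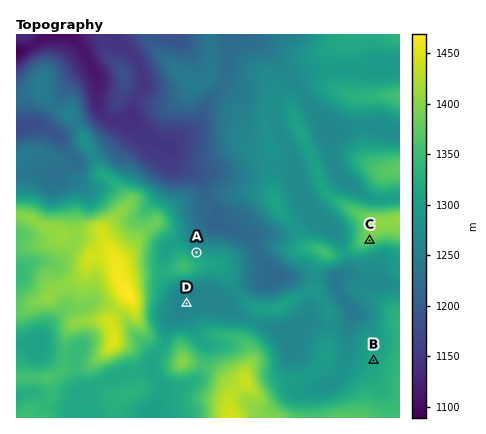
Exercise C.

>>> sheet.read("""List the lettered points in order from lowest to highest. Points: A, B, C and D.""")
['D', 'A', 'B', 'C']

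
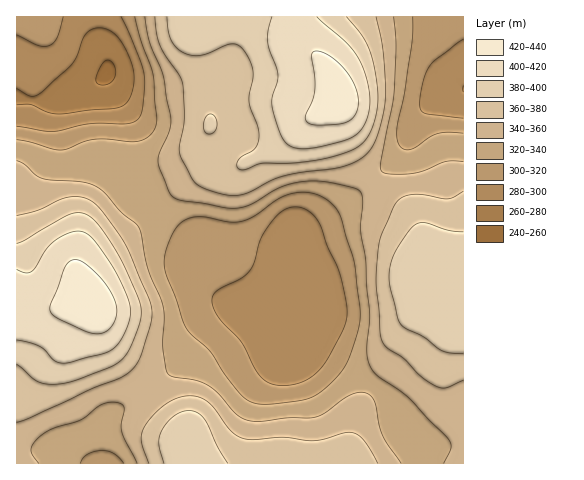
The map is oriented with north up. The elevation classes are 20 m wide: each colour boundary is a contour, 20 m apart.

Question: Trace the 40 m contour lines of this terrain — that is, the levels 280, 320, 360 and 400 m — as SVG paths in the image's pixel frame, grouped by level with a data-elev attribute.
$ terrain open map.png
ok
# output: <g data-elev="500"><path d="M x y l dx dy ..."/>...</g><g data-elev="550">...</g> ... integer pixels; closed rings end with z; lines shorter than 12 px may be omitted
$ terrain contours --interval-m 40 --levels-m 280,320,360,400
<g data-elev="280"><path d="M17 88l14 8 4 0 6-3 30-28 6-9 8-21 5-5 7-2 12 2 9 8 10 17 6 18 0 11-4 13-5 7-7 4-61 6-9-2-17-8-14 1"/></g><g data-elev="320"><path d="M80 463l3-5 5-4 15-4 12 4 9 9"/><path d="M258 404l-9-3-8-7-17-20-14-22-18-17-6-7-21-56-1-10 2-11 9-22 6-6 7-4 14-2 26 5 13 0 12-5 23-16 10-6 14-3 14 2 9 3 9 6 5 7 5 10 13 46 5 46-2 20-8 23-6 12-9 12-15 14-9 5-10 2-29 4z"/><path d="M463 133l-16-1-10 2-27 16-7-1-5-5-1-7 0-10 7-33 7-47 2-30"/><path d="M135 17l6 23 13 37 3 43-2 7-4 8-7 5-8 2-31-3-14 1-30 10-44-10"/></g><g data-elev="360"><path d="M378 463l-14-22-6-6-5-2-9 0-19 6-11 2-30-4-31 3-11-2-12-8-21-27-9-6-10-1-11 2-12 5-12 10-9 12-4 8-1 7 8 23"/><path d="M17 422l13-4 64-30 24-9 11-7 7-7 5-9 9-30 2-13-3-14-23-54-22-31-11-12-11-5-13 0-9 3-22 10-21 6"/><path d="M463 191l-15 8-32-5-11 2-7 4-5 8-13 31-4 41 4 54 2 7 3 5 19 13 19 19 14 8 9 2 17-8"/><path d="M155 17l2 17 3 12 19 29 4 9 1 33-5 30 2 11 11 21 5 6 19 7 18 4 14-3 23-12 13-5 50-7 13-4 14-6 9-8 5-9 4-12 6-33-2-47-7-33"/></g><g data-elev="400"><path d="M17 340l14 3 9 4 17 15 6 1 7-1 34-9 10-5 6-7 5-9 4-11 2-9-4-15-12-27-19-28-12-10-6-1-7 1-16 8-8 9-12 19-4 4-6 1-8-4"/><path d="M272 17l-4 14 0 10 10 35-6 22 1 13 7 21 5 10 8 5 11 2 24-4 26-9 6-4 4-7 6-19 0-11-3-13-9-25-12-15-29-25"/></g>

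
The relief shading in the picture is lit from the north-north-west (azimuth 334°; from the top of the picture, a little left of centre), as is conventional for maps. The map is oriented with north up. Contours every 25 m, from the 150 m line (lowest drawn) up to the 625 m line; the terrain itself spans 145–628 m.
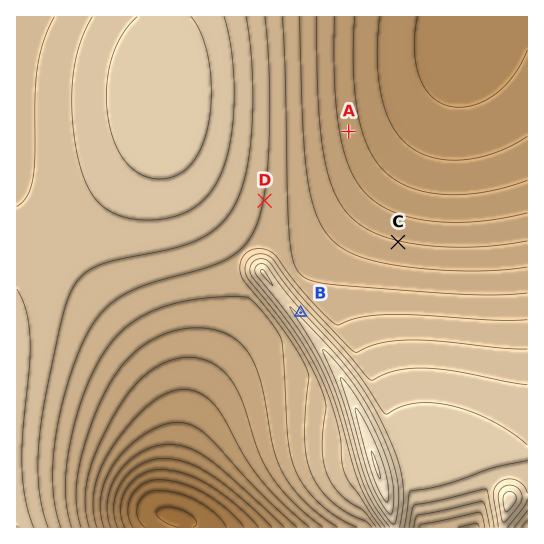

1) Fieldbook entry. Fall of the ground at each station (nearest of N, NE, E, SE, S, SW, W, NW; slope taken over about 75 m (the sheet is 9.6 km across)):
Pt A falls E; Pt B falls NE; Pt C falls N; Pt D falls E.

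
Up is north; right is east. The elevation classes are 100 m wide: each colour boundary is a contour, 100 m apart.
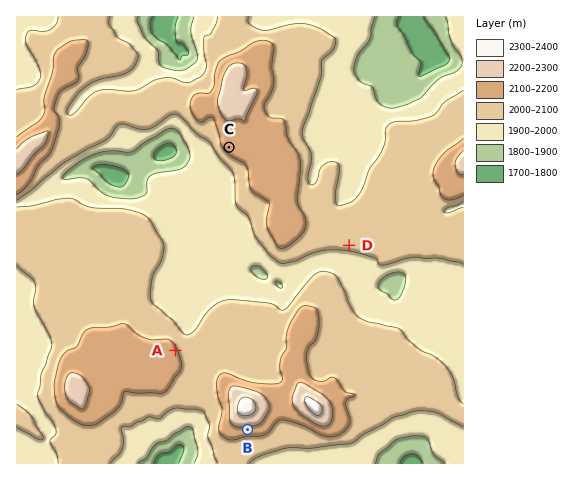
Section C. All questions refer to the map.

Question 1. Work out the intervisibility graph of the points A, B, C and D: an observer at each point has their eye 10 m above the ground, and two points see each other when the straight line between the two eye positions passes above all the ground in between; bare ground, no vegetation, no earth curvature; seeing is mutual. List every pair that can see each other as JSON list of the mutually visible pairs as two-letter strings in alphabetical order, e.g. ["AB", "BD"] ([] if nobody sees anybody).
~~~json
["AC", "AD"]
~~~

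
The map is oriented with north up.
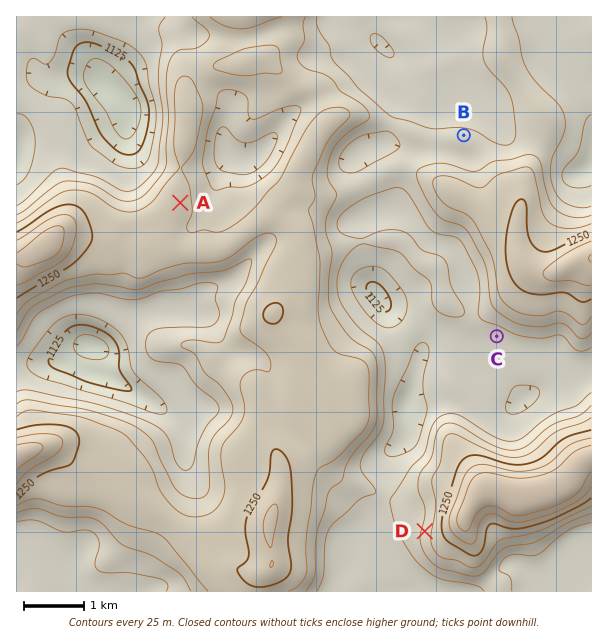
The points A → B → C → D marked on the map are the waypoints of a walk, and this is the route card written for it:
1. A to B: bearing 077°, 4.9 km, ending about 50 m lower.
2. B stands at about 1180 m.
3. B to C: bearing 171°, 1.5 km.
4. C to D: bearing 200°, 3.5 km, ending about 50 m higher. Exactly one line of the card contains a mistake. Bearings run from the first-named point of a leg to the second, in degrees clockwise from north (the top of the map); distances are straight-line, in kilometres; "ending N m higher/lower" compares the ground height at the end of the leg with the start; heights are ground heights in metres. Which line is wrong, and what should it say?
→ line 3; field distance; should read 3.4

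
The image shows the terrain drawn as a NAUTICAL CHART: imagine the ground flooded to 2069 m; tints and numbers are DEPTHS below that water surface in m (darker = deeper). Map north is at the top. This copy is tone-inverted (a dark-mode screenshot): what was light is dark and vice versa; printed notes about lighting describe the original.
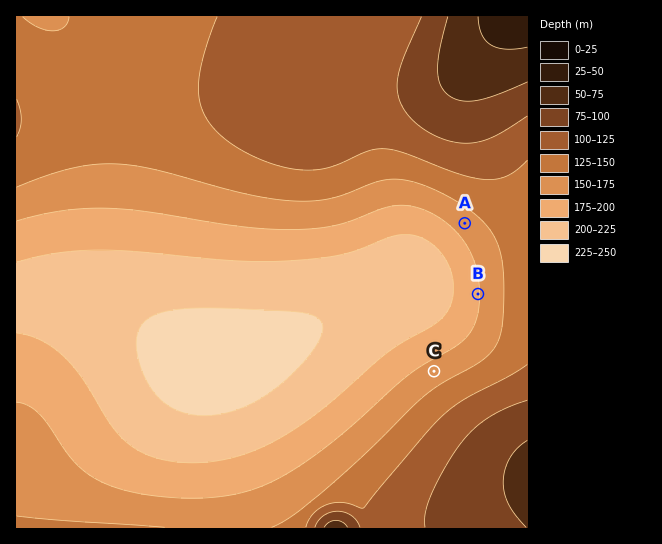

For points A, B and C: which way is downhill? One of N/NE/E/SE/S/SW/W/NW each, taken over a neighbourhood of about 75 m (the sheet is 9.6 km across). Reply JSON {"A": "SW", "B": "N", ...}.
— {"A": "SW", "B": "W", "C": "NW"}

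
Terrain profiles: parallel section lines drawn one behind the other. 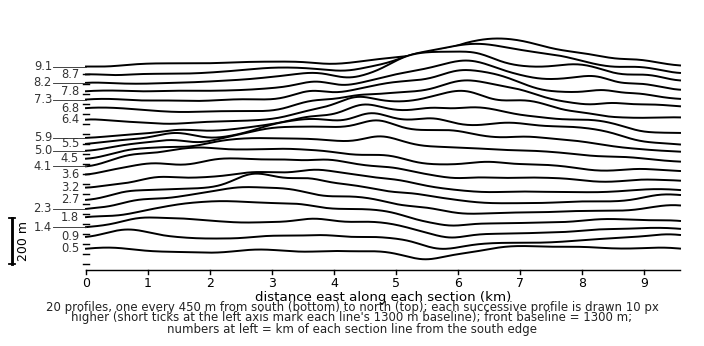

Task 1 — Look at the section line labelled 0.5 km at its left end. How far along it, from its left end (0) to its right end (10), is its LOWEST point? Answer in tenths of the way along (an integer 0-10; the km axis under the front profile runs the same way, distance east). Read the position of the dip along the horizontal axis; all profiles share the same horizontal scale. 6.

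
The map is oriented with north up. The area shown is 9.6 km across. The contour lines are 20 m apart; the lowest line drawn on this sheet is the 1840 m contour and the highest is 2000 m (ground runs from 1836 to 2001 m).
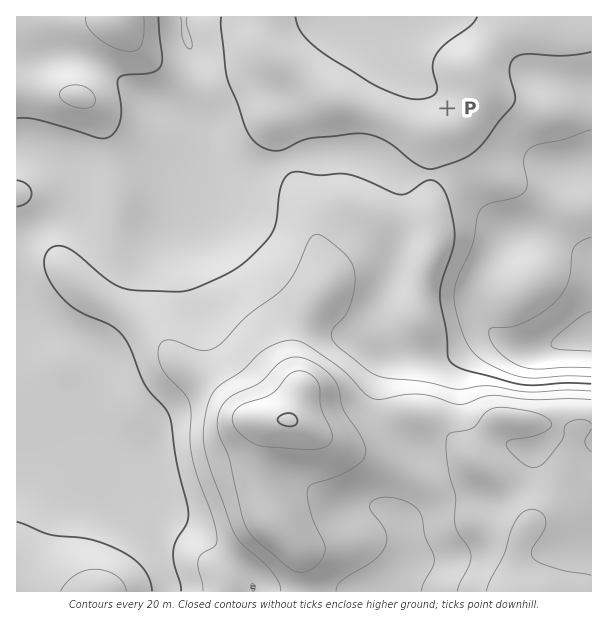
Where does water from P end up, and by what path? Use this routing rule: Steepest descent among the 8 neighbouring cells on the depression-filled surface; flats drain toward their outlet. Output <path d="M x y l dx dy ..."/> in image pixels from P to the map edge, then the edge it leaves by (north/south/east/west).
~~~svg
<path d="M447 108l-51-49 0-39-3-3"/>
exit: north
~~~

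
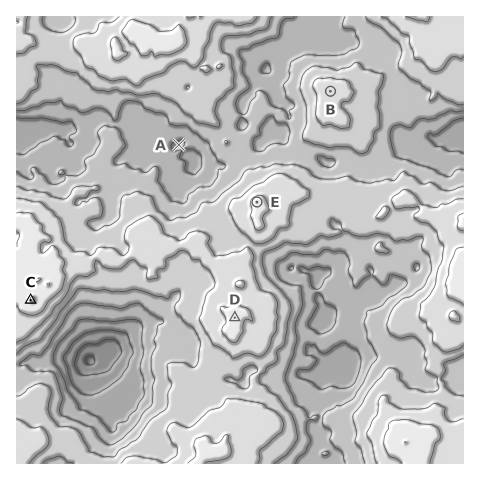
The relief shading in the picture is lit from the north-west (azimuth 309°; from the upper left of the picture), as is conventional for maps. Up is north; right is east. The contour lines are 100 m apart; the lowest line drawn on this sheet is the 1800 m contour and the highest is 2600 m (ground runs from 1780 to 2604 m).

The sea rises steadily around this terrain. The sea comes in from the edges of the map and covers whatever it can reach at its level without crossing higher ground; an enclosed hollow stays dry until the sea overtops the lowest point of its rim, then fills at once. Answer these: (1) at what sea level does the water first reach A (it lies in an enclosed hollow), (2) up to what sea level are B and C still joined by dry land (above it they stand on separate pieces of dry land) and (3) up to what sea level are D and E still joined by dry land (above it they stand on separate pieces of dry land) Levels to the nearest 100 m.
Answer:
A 2200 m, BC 2300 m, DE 2400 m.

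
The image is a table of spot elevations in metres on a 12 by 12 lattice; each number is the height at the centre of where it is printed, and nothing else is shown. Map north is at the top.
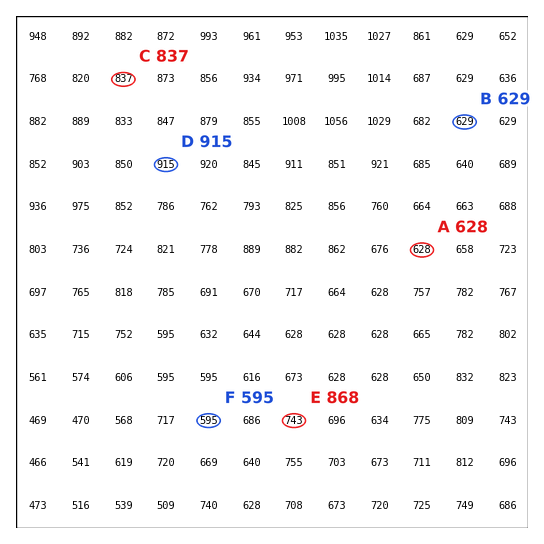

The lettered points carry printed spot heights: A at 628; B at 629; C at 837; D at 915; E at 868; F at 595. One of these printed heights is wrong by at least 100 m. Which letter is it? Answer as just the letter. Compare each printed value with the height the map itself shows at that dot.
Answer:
E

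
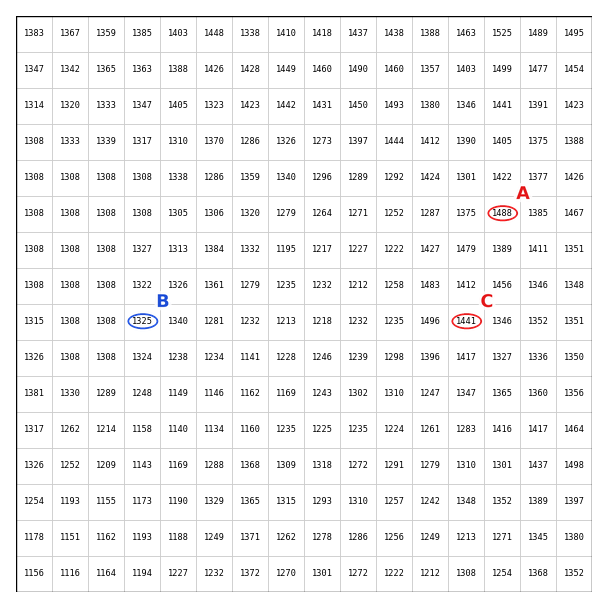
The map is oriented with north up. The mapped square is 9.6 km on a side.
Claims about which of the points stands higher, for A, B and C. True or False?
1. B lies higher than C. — False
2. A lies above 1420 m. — True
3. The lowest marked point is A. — False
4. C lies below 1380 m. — False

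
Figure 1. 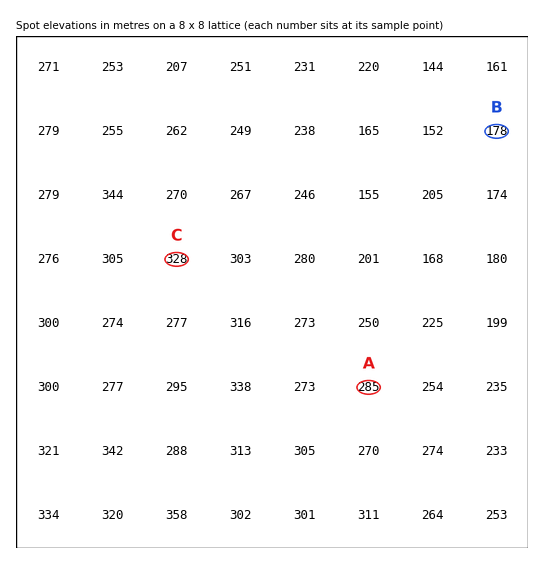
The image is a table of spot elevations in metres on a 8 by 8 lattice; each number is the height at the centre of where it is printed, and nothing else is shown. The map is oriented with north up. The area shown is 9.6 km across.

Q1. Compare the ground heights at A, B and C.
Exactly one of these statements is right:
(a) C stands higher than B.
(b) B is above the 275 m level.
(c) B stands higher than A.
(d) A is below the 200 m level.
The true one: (a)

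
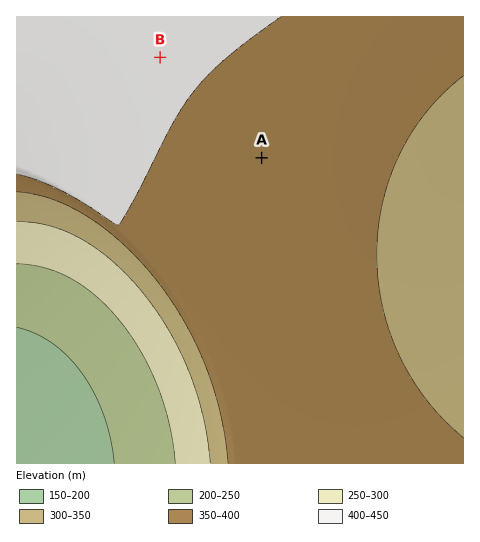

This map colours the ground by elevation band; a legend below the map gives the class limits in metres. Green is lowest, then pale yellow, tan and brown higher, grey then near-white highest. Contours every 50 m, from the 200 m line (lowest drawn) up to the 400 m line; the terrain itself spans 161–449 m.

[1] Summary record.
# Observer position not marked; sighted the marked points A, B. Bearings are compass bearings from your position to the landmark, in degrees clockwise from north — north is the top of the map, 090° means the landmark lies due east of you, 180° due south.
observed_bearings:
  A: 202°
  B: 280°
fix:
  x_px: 293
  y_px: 81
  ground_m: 390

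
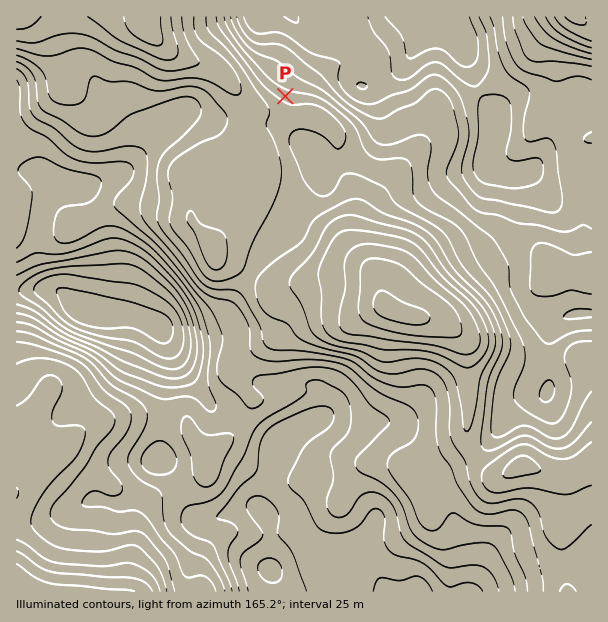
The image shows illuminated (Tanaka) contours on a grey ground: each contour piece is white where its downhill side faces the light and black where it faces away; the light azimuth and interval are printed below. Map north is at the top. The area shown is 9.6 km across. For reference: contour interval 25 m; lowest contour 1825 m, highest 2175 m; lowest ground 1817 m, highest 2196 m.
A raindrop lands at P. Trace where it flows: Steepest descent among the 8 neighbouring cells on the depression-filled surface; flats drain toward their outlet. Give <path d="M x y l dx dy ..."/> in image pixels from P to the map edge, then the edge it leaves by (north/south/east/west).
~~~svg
<path d="M285 96l-13 14-15 0-3-2-38-39-6-3-3 0-1-1-3 0-6-3-5 0-9-5-3 0-9-7-1 0-23-21-1-3 0-9"/>
exit: north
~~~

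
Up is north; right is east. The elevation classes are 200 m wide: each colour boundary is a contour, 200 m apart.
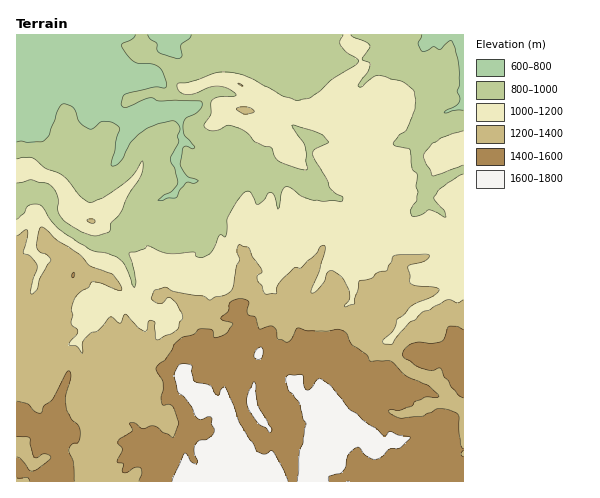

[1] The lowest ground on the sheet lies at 630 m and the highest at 1760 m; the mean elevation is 1170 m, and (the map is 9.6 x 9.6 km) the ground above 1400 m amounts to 21.9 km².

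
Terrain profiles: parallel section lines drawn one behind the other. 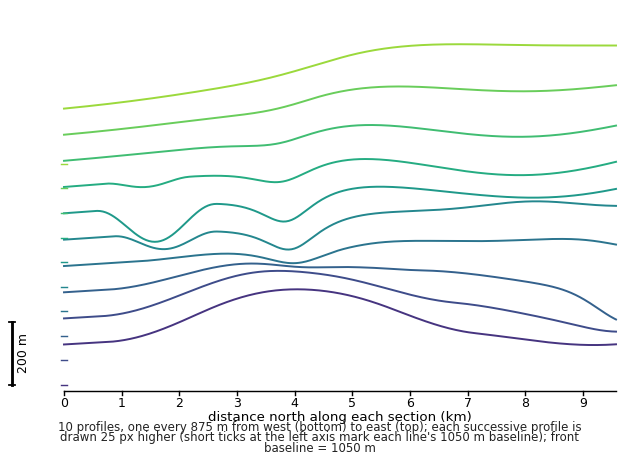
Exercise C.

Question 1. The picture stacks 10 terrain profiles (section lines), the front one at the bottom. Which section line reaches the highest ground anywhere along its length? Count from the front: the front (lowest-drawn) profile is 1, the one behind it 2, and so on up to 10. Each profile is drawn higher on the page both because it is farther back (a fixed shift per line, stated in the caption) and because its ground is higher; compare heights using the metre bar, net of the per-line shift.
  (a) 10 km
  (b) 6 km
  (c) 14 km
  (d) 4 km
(a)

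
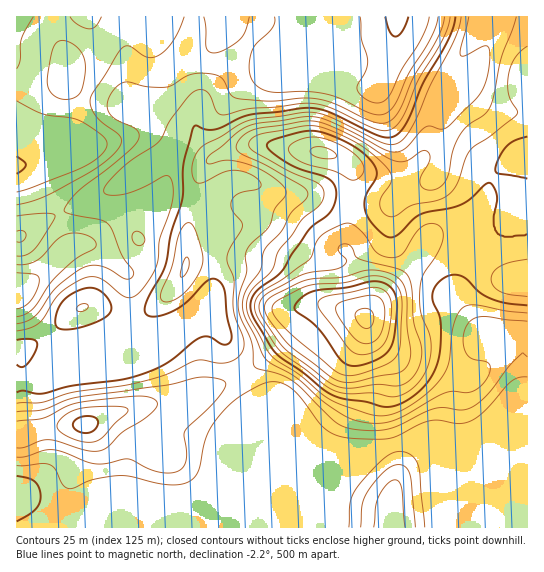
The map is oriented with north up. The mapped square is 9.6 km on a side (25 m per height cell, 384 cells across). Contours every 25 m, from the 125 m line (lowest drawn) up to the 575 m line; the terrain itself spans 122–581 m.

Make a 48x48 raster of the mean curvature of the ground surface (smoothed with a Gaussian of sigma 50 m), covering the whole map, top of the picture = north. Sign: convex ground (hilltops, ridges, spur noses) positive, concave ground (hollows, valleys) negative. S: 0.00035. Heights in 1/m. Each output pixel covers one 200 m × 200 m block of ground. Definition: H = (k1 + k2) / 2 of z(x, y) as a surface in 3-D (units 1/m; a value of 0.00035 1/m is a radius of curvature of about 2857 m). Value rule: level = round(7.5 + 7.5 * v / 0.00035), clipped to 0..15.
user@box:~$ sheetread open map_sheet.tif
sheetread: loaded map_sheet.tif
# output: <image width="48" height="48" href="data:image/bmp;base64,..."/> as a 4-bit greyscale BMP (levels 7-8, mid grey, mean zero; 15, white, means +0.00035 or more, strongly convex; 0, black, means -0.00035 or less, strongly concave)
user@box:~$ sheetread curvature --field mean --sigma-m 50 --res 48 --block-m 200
<image width="48" height="48" href="data:image/bmp;base64,Qk32BAAAAAAAAHYAAAAoAAAAMAAAADAAAAABAAQAAAAAAIAEAAATCwAAEwsAABAAAAAAAAAAAAAAABEREQAiIiIAMzMzAERERABVVVUAZmZmAHd3dwCIiIgAmZmZAKqqqgC7u7sAzMzMAN3d3QDu7u4A////AJmYd3d3d3d3d3d3d3d3dyZ5qrgXd3d3eHeHZnd3d3d3d3d3d3d3dzeaq7cXd3d3h1Z4lld3d3d3d3d3d3d3d0irzbYXd3d3iEVoqmNGVCI0Rnd4eHiIh0aK38Und3d4eERoqYZTNXialHd3eIeIh3NYz+Y3d3iIeGVWd3iIibzMpld3d4d3h3YlnuZHd3h3eKdDNGiYibzLpkd3eHiHd3diWaRnd3d3d+pTRomGV4mqlzd3d4d3dUMhI0Z3d3d3d/2pre2VNFZ4h0Z3d3d2RWVEMiZ3d3d3d+3N//+3ZURXh2N3d3d0aJmZhiATMzZ3iLqb7//t24Z4mHQ3d3dEVomry3Q0eYJXeIZXrM3v/9qqu5dDZ3YSRWVovbdVerkVd3MDZ3ibzduqvMqGM0ACaZdEfNp1acyAZ5MxAAABR5mZq8u6dAAErvyFa9yGaL21A7V3dlQgACaImZm7lRFJ3v63ed2WZ5zZVeVnd3d3djBYmGV4hmi927y5iLynZnnKiPxHd3d3d3clmWMjRq79p4rMqJuoZVaZh/2VVnd3d3dzenMAFt/ZdWnf2GiYdTNXVJq6hCNnd2d3VnIASe2WVXvv6EV5dTI0Qkac3LhVeIQmd2Emz/yGaK3/6UJYlkM0RAOM//25ecyBR3BM//6pve7v/GI3h2VnhwBr7u7IVr/6FGBL//7v//3v/5MkZ3irunA3qsyVI2z/gBE1mprO2oi//pQ0VnnO2wAjWKtzIibf1TVDISR3QgJ7yXZlVnisy5dCN5lkRSGf91eGQzVTIAJFRGmHZ4eJmetjJGVFiUB/9kepmJmGZ4hjEnuoeJdmd/yEIzM3zXJ/5FOJmZmZvNymRHzJeJhmZv2nVERYzXJ/0nVGZVaKqquXVXzriIdmZsy6h3d4qEBuxHZFRFaJl4mGRGvcmIdnd4mqqph2ZnI8pnWpd3iYZ5p0M1mrqIh3d2eJq7qXZXUap3bMqHZURqt0NGZmiZiHd2Z4ms3KhiMItWWIYyIRFJuFVmUiWZiHd1Zniazdy5Qn2jIhABMyI3q5mIYhKKmHd1VUVWit7+g136QQE2iZiJ3+uZpkJ7qHd3ZVMRNYvdpEr/uIis3v///9loy2R6qZiJhndyATV5lka93v///////pQ3zHWJiaqpl0ZRIiNFd3Zmjf//7//+yEEmvHWad5qoh2Q1d3ZmeJpyON7bve64YxAny2Sadnd3d3d4m8uYd5ykE3h2esuFMhAmzGJ6hnZXeJmHi+25dXzHM0QzRodTIhEWzoUnh4hpiauWacuYdWvJVEQiNEMiMyEVv6diZ5qYiKuVR6l3dnq6dmVCEAAkZUIlrud1Jqund5umRplmd3iJmHZEZndYqWQ0fP1mFaymZpy4VYl2d3ZWmoZHd3dryoUzR9/FFJunZpy4Vol2Z4hVeqhFd3aKqXZDJI76Q4qod5uXVpl2Z5p1WKl0Z3WIh2ZUMlr+g1mYeJl1V5l2ZoqWRpu4V2eZl2ZlQibPxUiXeJdVaJl3ZoqnRHzbh4q7qHZ1QhOe10eg=="/>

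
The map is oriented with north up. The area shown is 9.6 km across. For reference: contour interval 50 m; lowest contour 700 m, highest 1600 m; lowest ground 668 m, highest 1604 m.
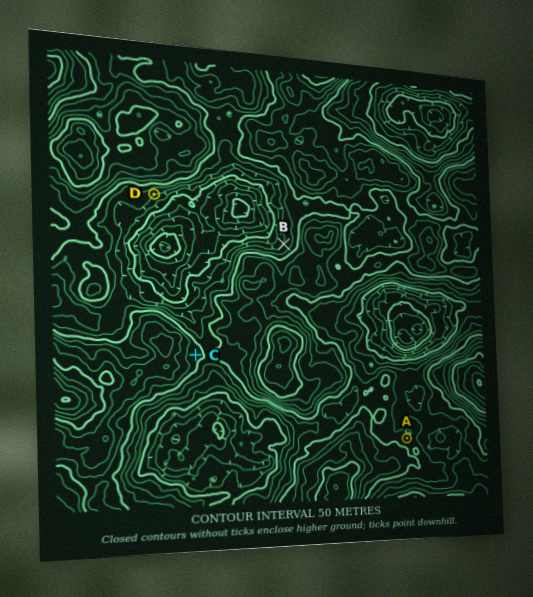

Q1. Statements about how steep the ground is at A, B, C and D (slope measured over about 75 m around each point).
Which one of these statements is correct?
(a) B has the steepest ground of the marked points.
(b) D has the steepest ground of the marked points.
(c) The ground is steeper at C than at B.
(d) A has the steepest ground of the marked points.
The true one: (b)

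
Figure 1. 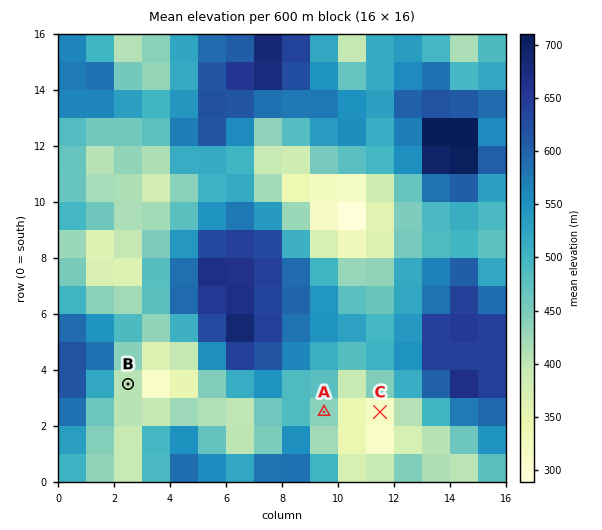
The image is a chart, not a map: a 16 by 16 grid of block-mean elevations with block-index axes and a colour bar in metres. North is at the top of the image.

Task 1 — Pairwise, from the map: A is higher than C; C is lower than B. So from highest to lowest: A B C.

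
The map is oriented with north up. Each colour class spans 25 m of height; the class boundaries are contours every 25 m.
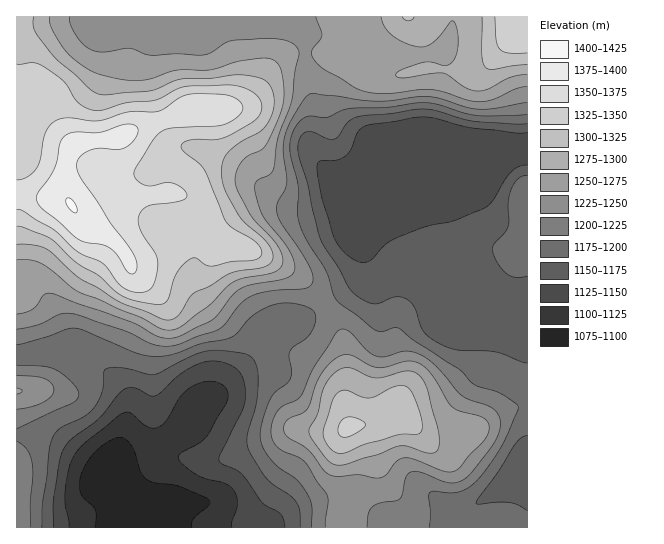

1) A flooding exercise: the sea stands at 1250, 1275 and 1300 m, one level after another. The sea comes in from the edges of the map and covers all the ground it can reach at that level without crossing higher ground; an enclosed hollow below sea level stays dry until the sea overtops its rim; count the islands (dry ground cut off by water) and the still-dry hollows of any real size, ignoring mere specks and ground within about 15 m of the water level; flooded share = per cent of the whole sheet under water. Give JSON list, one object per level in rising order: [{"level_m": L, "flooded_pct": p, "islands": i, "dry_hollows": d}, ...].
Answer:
[{"level_m": 1250, "flooded_pct": 60, "islands": 1, "dry_hollows": 0}, {"level_m": 1275, "flooded_pct": 71, "islands": 1, "dry_hollows": 0}, {"level_m": 1300, "flooded_pct": 78, "islands": 1, "dry_hollows": 0}]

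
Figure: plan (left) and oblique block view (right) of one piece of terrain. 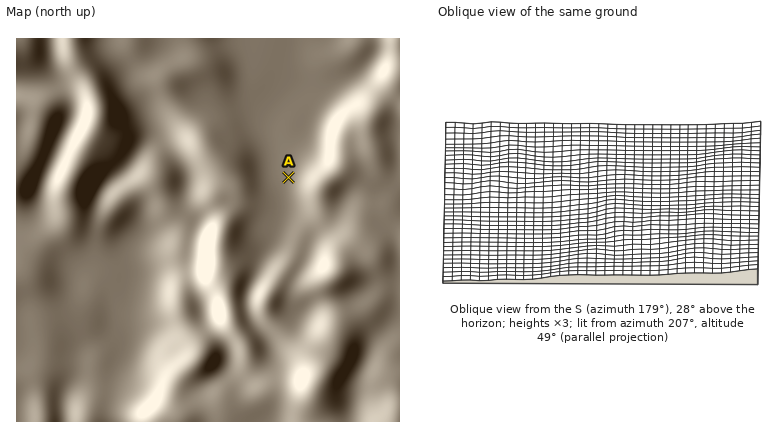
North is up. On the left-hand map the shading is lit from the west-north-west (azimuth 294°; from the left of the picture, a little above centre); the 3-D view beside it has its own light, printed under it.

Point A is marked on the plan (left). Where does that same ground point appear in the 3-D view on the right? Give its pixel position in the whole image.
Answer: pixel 668 179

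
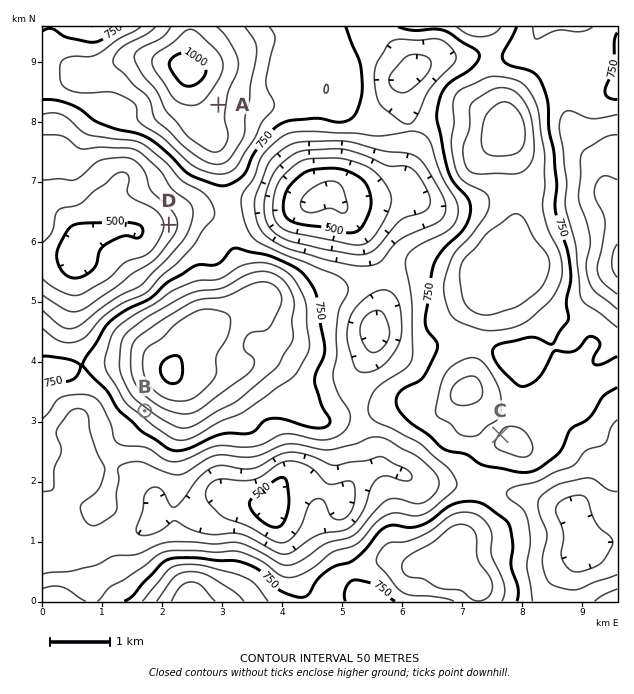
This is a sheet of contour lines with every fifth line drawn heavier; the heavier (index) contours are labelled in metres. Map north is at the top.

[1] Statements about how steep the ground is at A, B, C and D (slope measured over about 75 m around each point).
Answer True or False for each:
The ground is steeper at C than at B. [False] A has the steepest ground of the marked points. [False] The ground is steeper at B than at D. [True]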